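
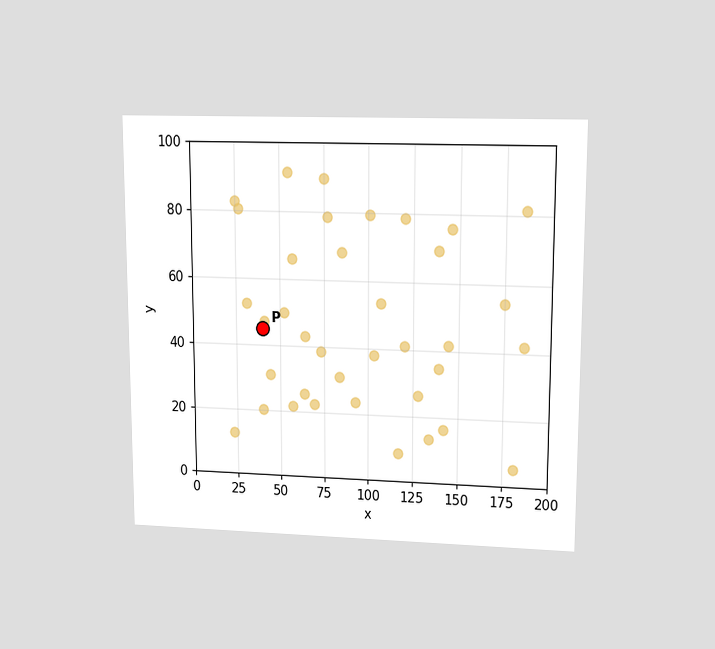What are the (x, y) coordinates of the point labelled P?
(40, 45)

The chart is viewed at a slight angle. Following the gridlines from P to each axis, P sits at (40, 45).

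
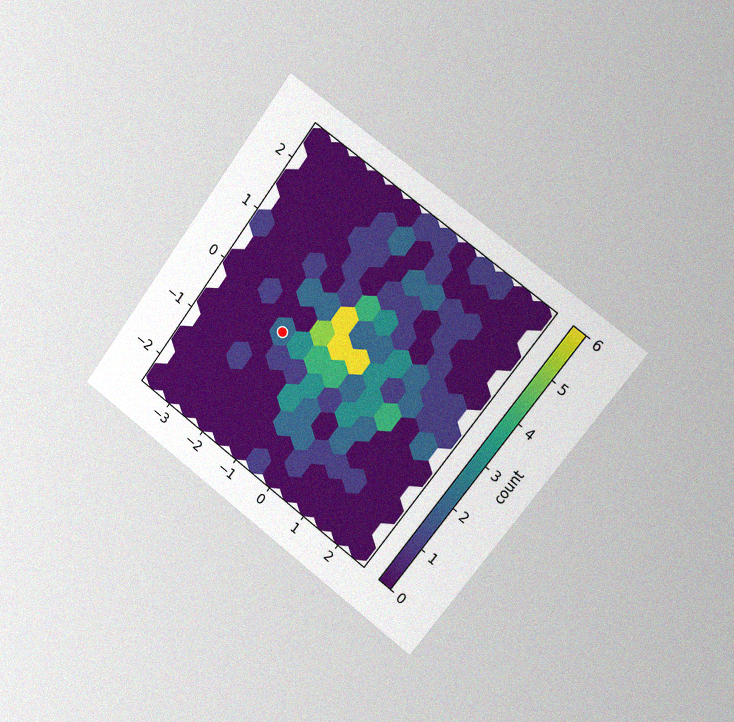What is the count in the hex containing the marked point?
The chart is tilted about 36° clockwise and viewed slightly from the right, with some photo noise. The marked hex reads 2 on the colorbar.

2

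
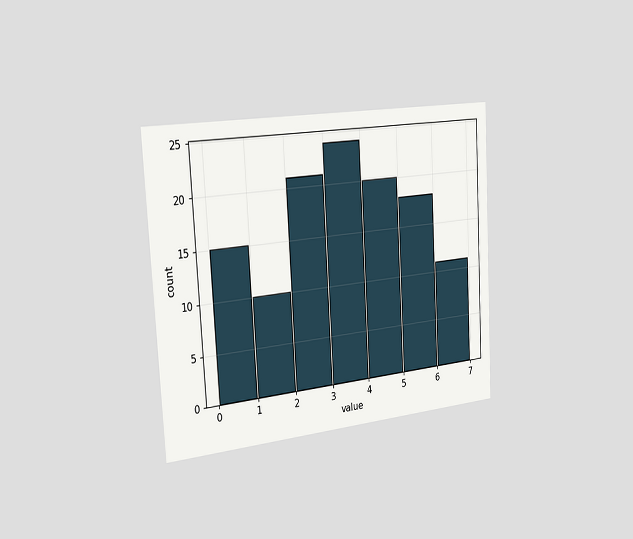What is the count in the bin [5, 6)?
18

The chart is tilted about 3° counter-clockwise and viewed slightly from the left. The [5, 6) bin has height 18.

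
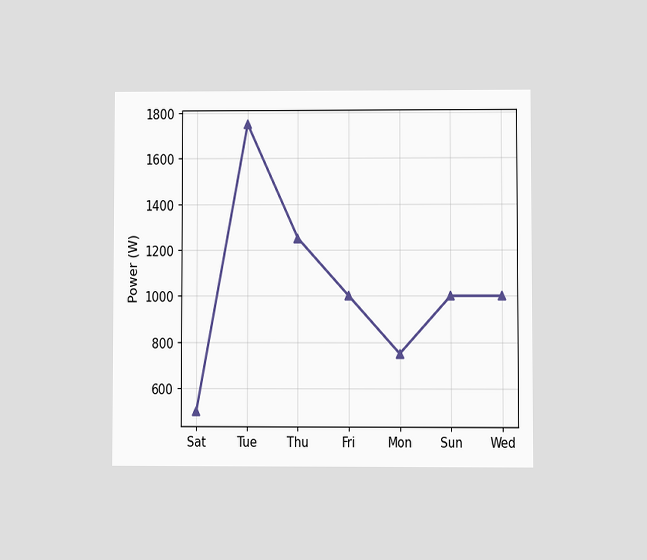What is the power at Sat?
The chart is viewed at a slight angle. At Sat, the line is at 500W.

500W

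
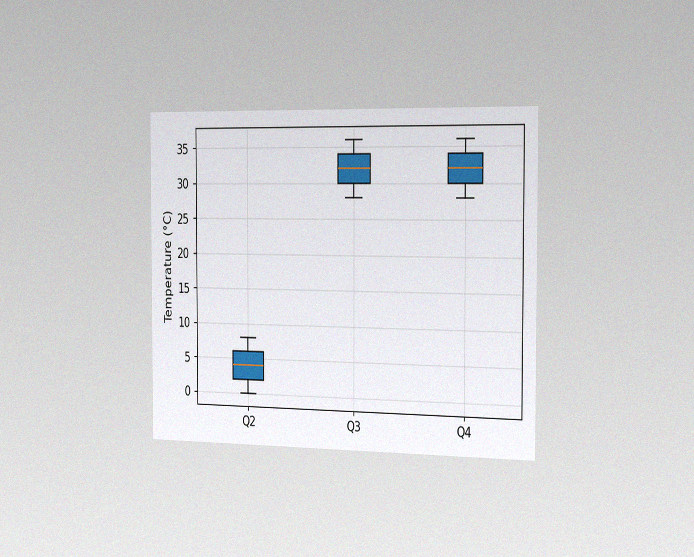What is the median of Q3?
32°C

The chart is viewed slightly from the right, with some photo noise. The median line in the Q3 box sits at 32°C.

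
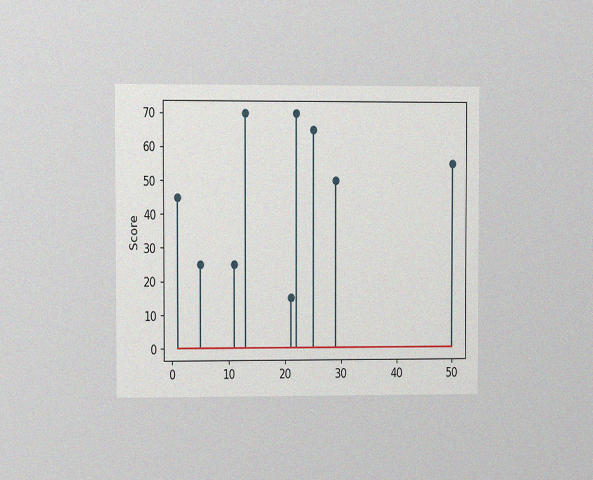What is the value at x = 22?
70

The chart is viewed at a slight angle, with some photo noise. The stem at x=22 reaches 70.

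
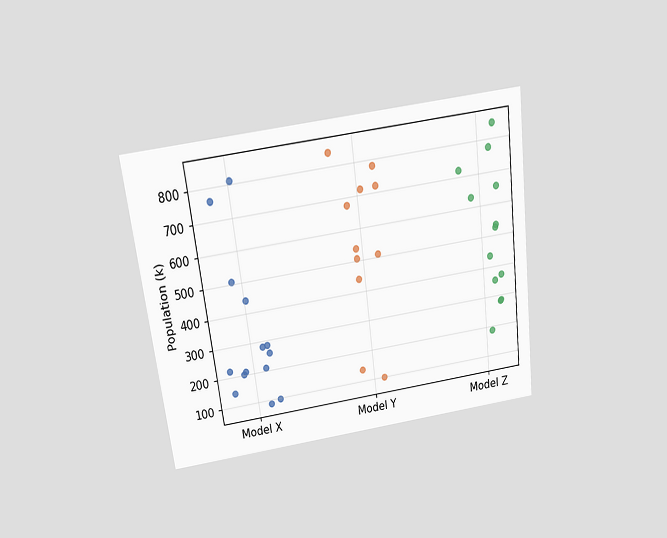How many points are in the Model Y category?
The chart is tilted about 7° counter-clockwise and viewed slightly from above. Counting the markers in the Model Y column gives 11.

11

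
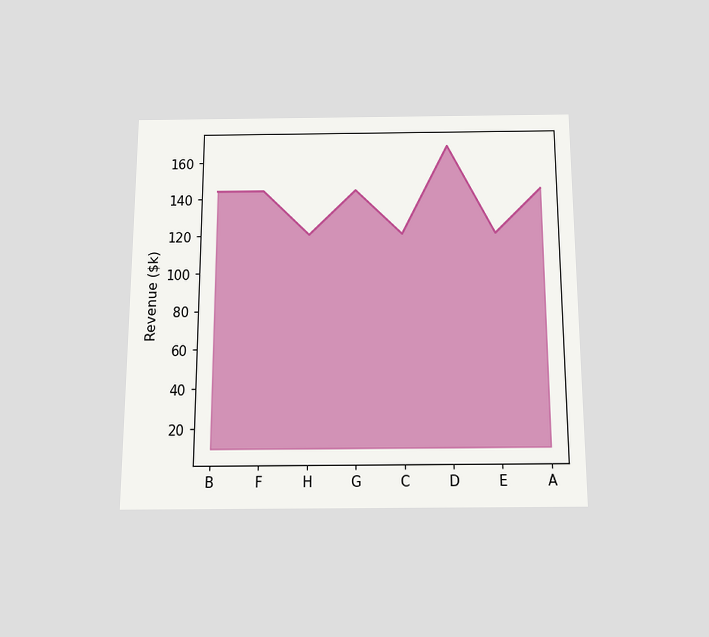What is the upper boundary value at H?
The chart is viewed slightly from below. At H the upper boundary is at $120k.

$120k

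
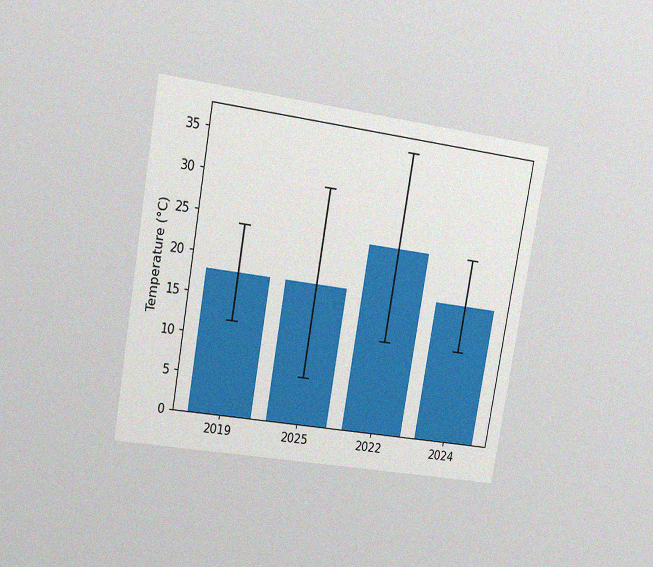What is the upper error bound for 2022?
36°C

The chart is tilted about 10° clockwise and viewed at a slight angle, with some photo noise. The 2022 bar's upper whisker reaches 36°C.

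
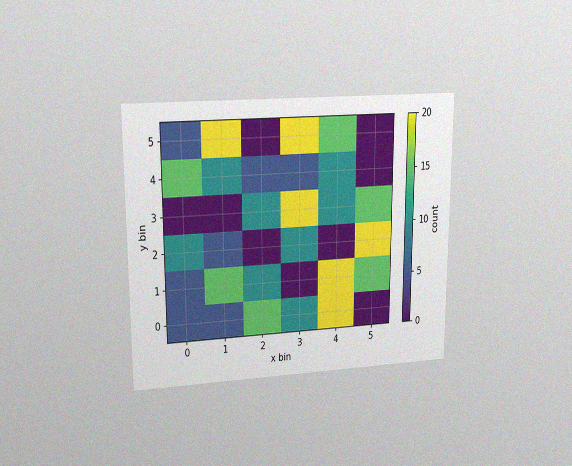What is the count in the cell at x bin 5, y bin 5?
The chart is viewed at a slight angle, with some photo noise. Matching the cell (5, 5) against the colorbar gives 0.

0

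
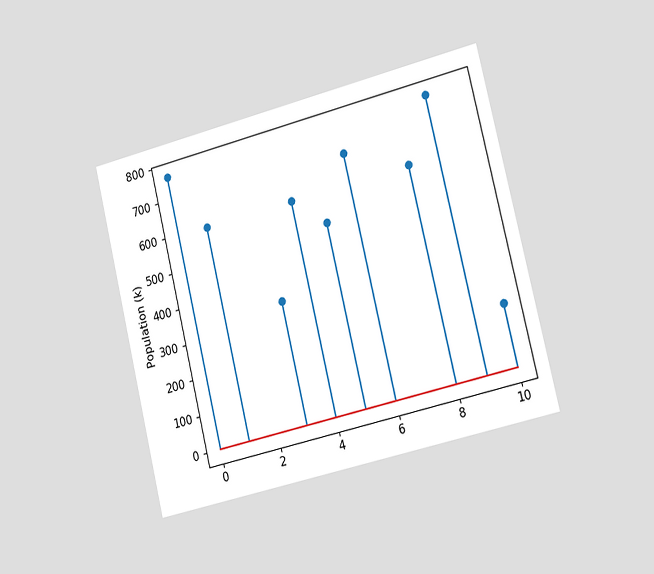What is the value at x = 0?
765k

The chart is tilted about 14° counter-clockwise and viewed slightly from the right. The stem at x=0 reaches 765k.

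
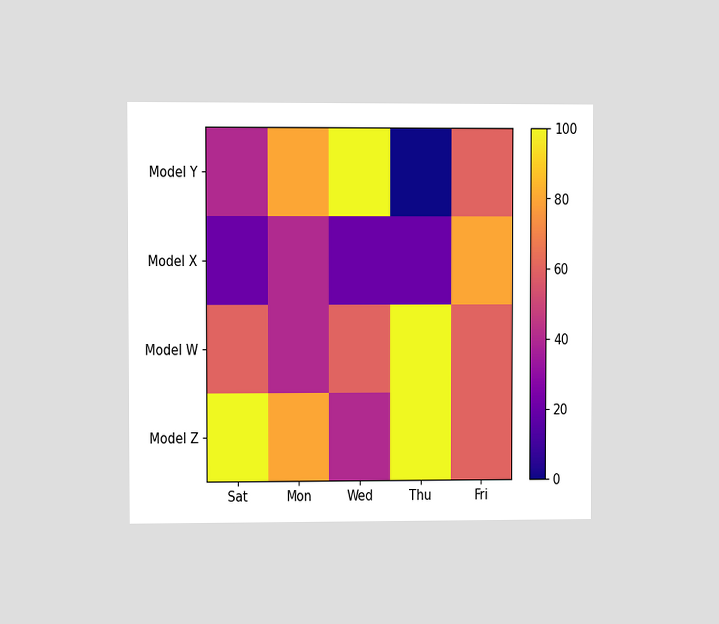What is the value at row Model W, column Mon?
The chart is viewed at a slight angle. Matching cell (Model W, Mon) against the colorbar gives 40.

40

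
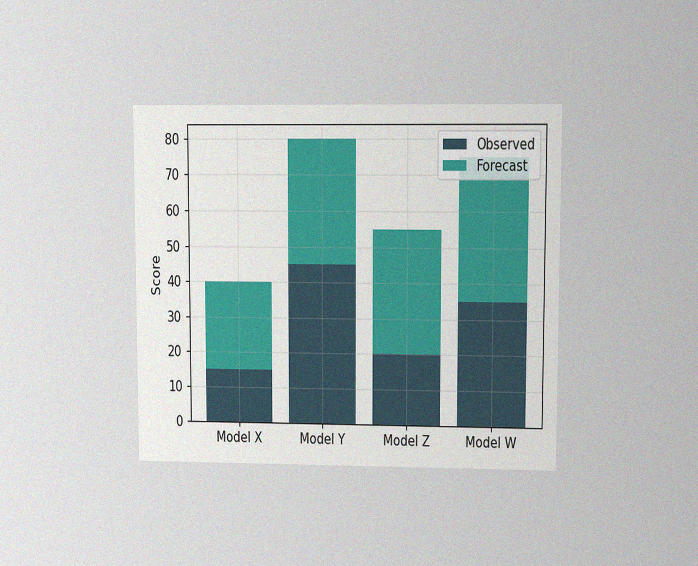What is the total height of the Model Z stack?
55

The chart is viewed at a slight angle, with some photo noise. The Model Z stack's top reaches 55 on the y-axis.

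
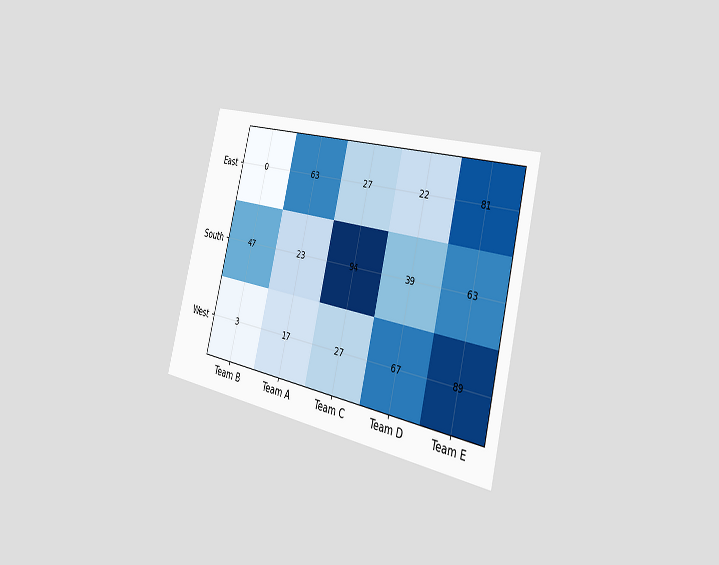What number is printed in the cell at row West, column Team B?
3

The chart is tilted about 14° clockwise and viewed slightly from the right. The (West, Team B) cell reads 3.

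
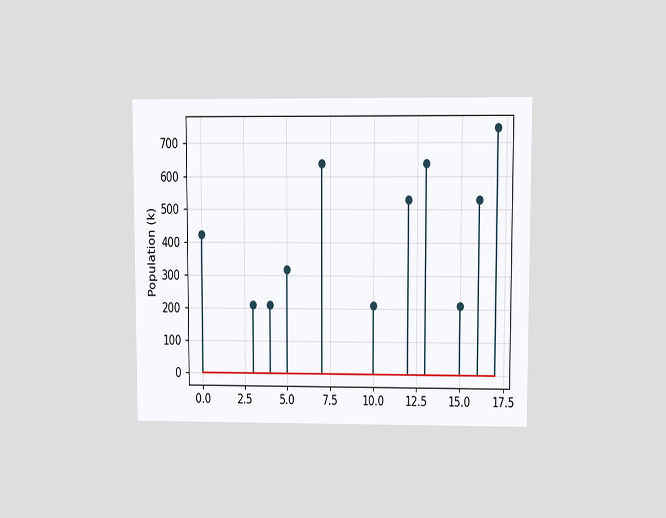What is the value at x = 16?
530k

The chart is viewed at a slight angle. The stem at x=16 reaches 530k.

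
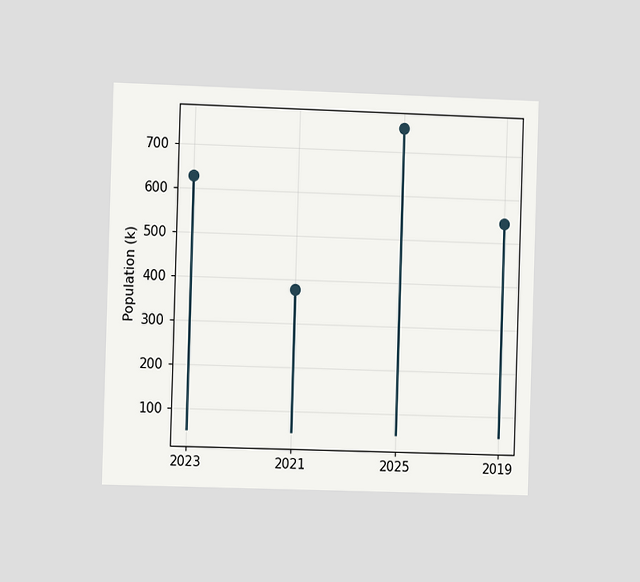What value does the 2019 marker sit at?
The chart is viewed slightly from the left. The 2019 marker sits at 546k.

546k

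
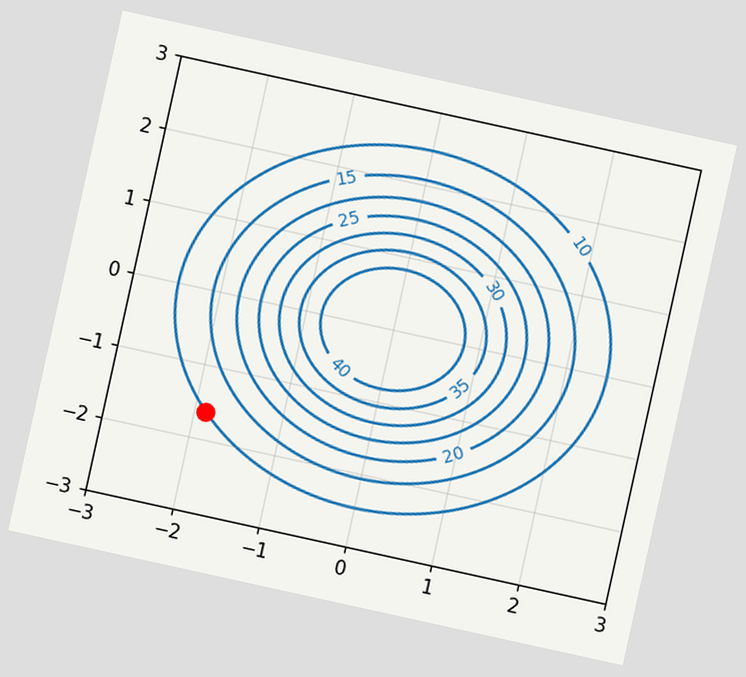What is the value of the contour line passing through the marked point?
10

The chart is tilted about 12° clockwise. The marked point sits on the contour labelled 10.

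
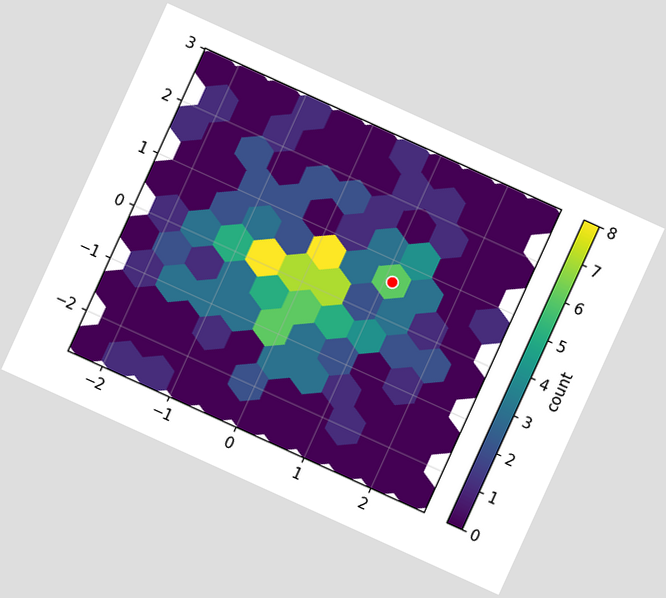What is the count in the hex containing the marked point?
6

The chart is tilted about 24° clockwise. The marked hex reads 6 on the colorbar.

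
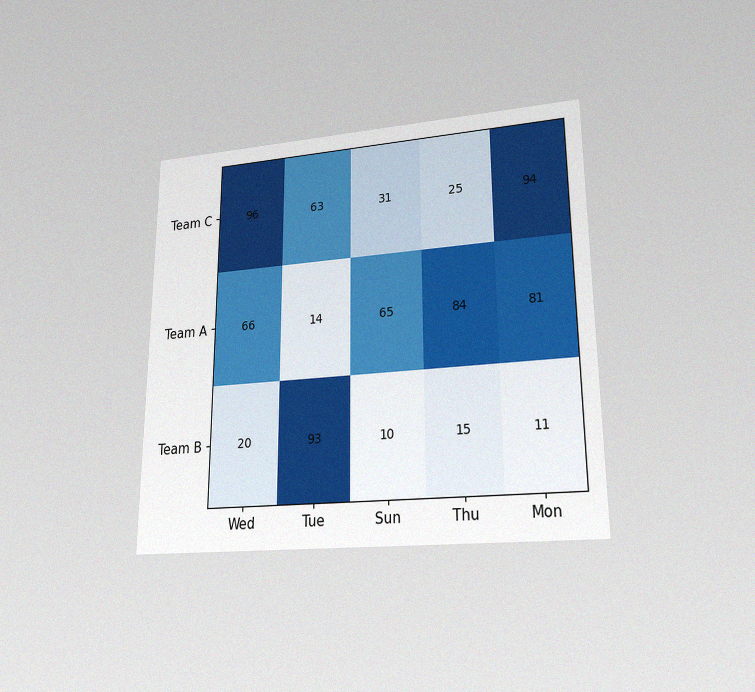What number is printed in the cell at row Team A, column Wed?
66

The chart is viewed at a slight angle, with some photo noise. The (Team A, Wed) cell reads 66.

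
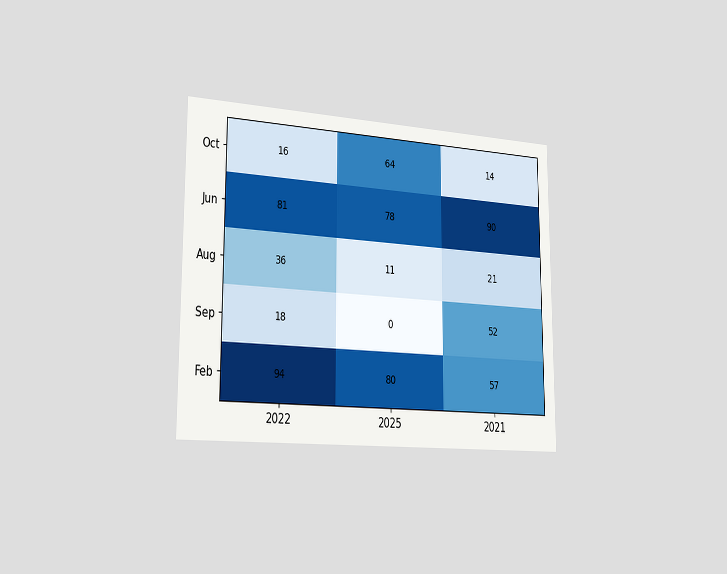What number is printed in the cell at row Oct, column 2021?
The chart is viewed slightly from the left. The (Oct, 2021) cell reads 14.

14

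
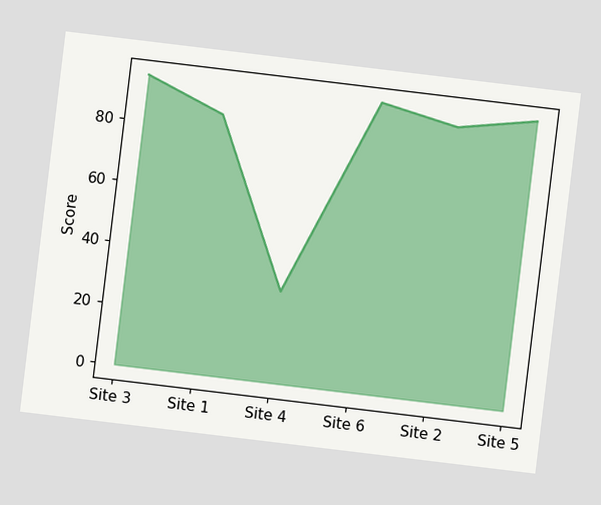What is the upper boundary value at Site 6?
The chart is tilted about 7° clockwise. At Site 6 the upper boundary is at 95.

95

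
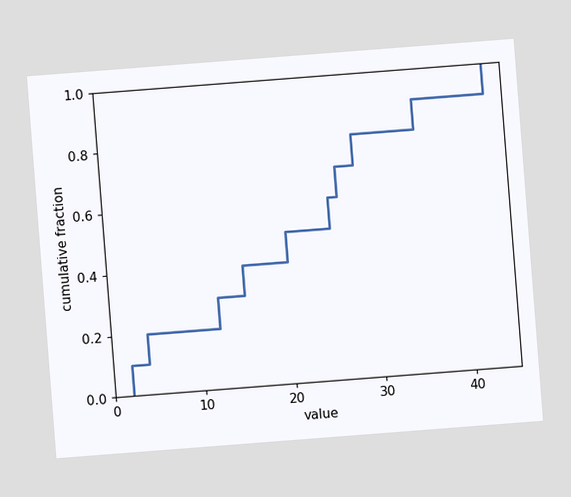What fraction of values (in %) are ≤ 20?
50%

The chart is tilted about 4° counter-clockwise. At x=20 the ECDF step is at 50%.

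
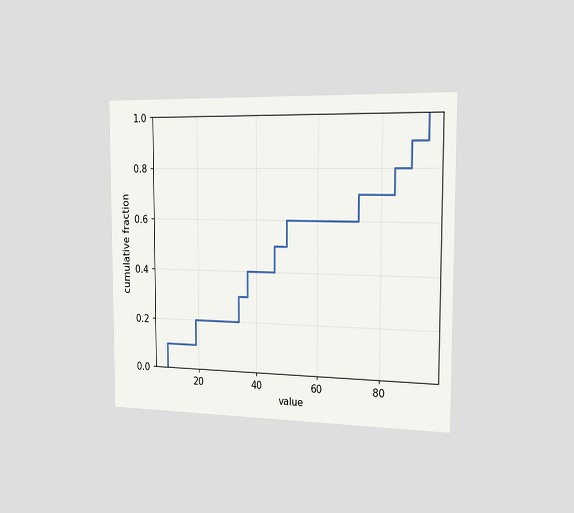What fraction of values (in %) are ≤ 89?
90%

The chart is viewed slightly from the right. At x=89 the ECDF step is at 90%.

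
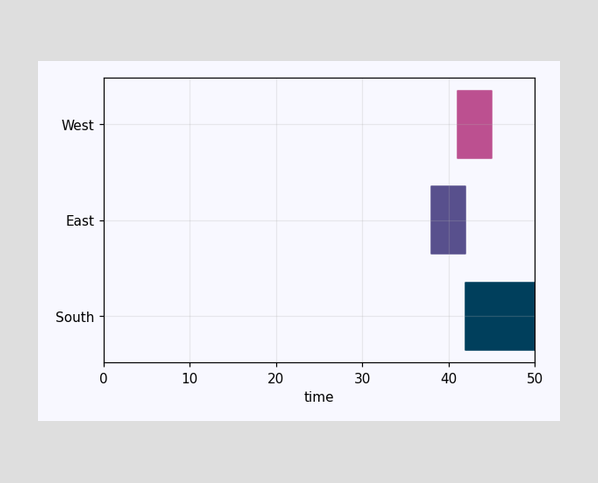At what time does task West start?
41

The West bar begins at t=41.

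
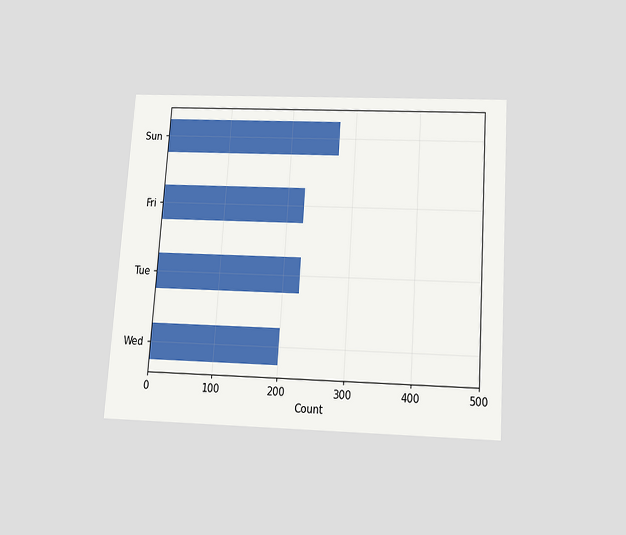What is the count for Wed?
200

The chart is tilted about 4° clockwise and viewed slightly from below. Reading along the chart's x-axis, the Wed bar reaches 200.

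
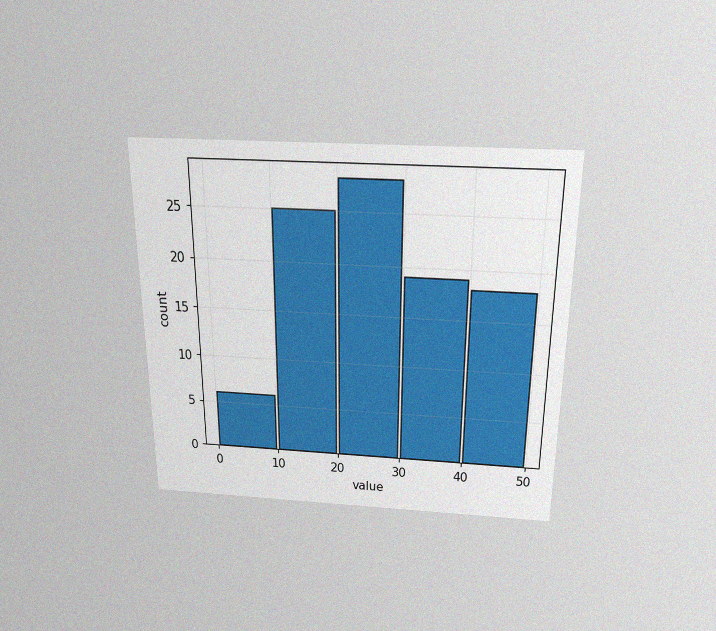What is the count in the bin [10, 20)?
The chart is viewed slightly from above, with some photo noise. The [10, 20) bin has height 25.

25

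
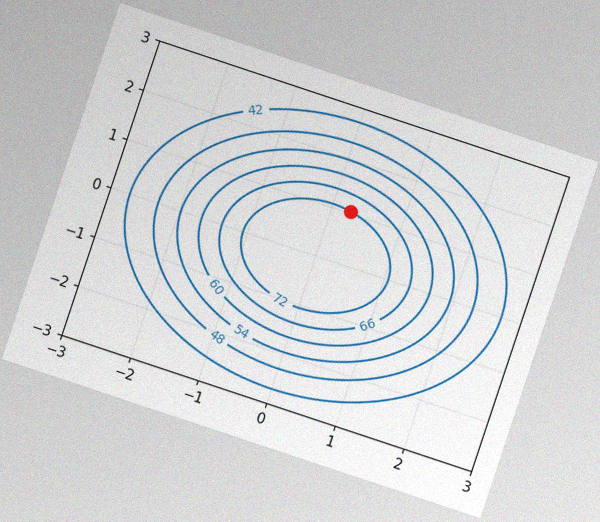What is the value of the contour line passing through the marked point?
72

The chart is tilted about 18° clockwise, with some photo noise. The marked point sits on the contour labelled 72.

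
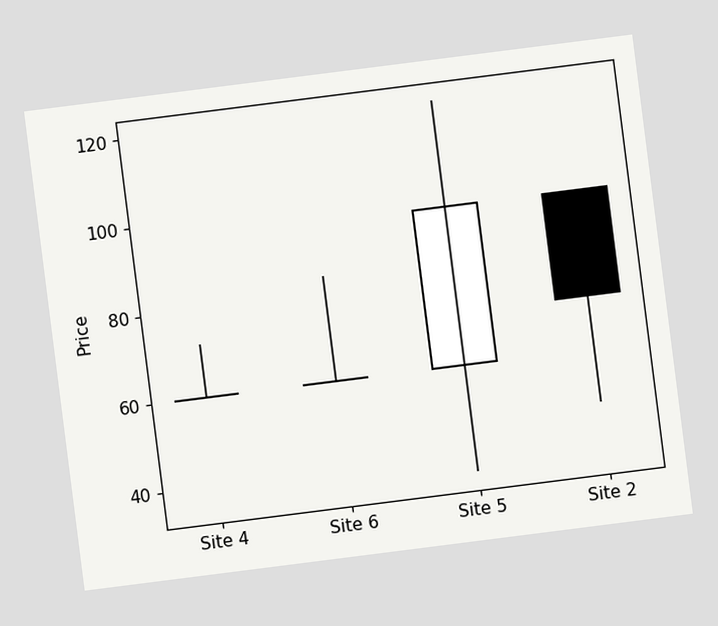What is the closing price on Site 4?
60

The chart is tilted about 7° counter-clockwise. The Site 4 candle closes at 60.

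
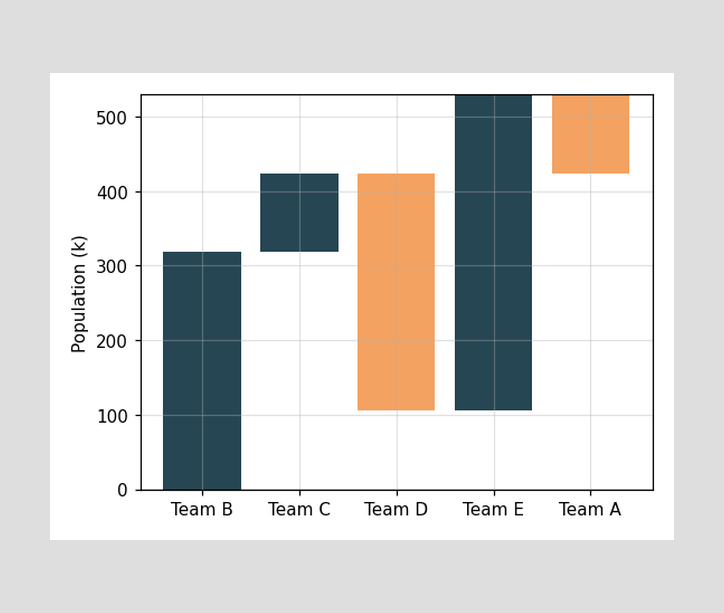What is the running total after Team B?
318k

After Team B the running total reaches 318k.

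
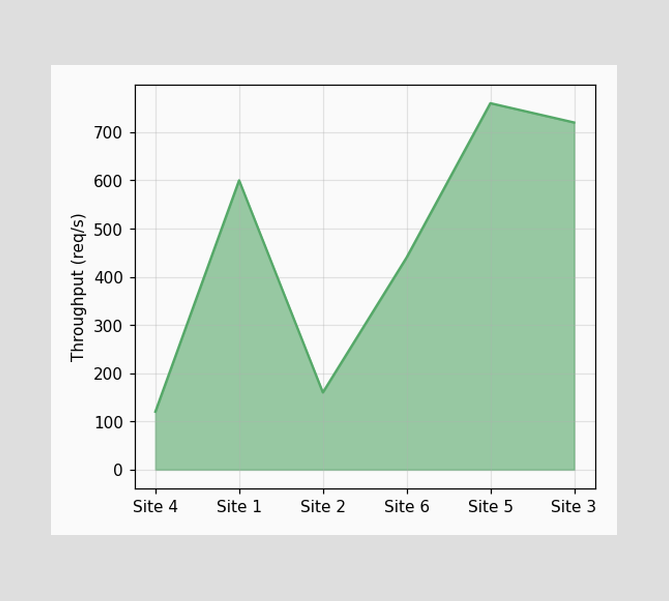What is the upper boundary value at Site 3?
720req/s

At Site 3 the upper boundary is at 720req/s.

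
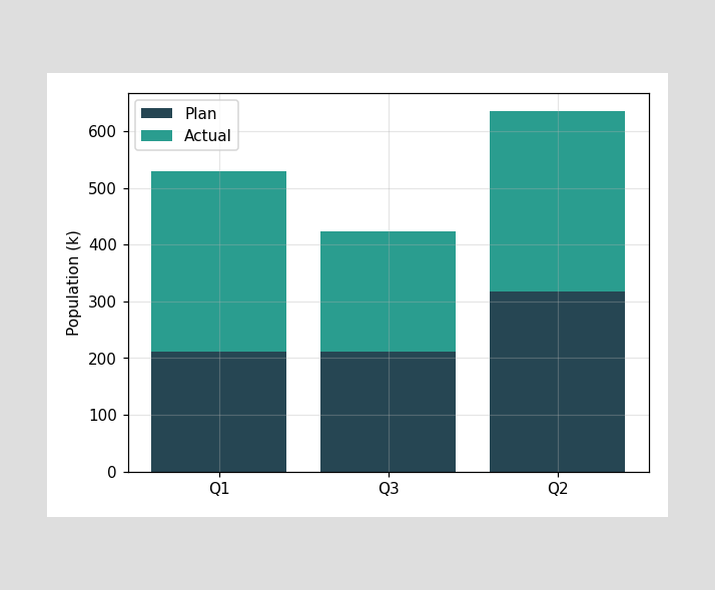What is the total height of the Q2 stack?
636k

The Q2 stack's top reaches 636k on the y-axis.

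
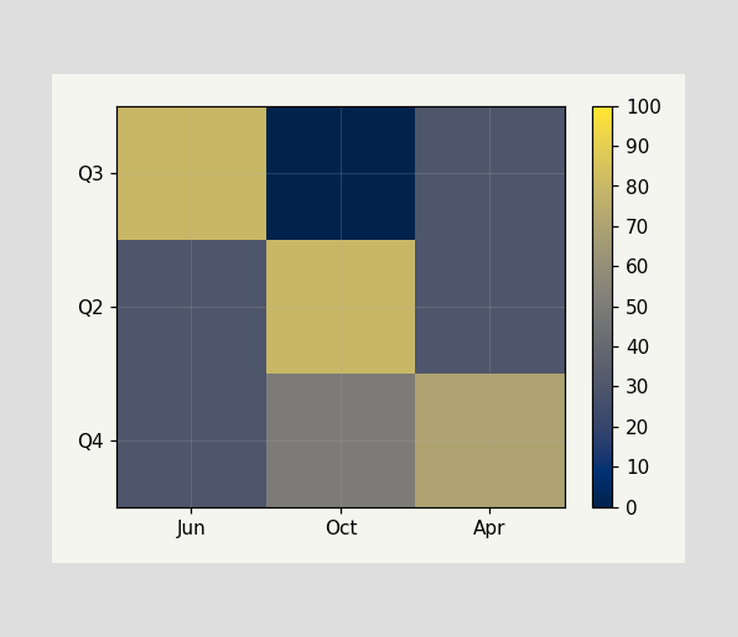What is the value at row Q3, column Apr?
Matching cell (Q3, Apr) against the colorbar gives 30.

30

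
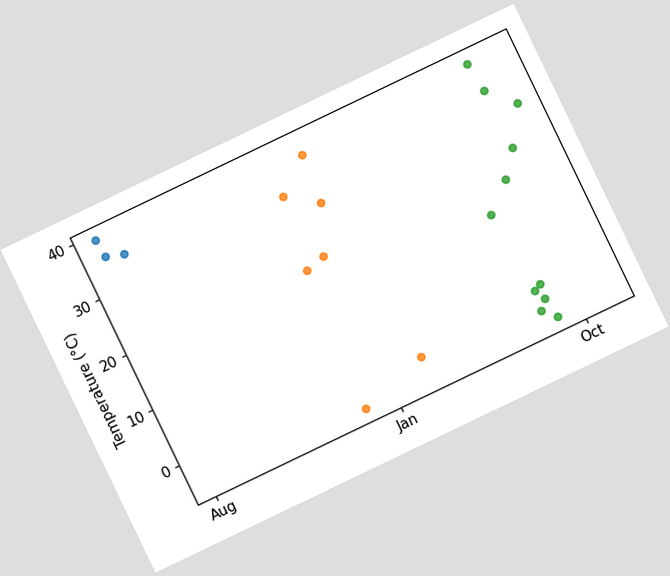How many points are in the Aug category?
The chart is tilted about 26° counter-clockwise. Counting the markers in the Aug column gives 3.

3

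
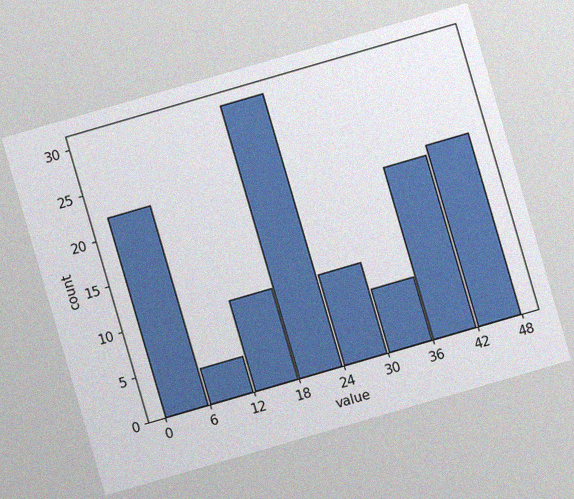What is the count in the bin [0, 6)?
22

The chart is tilted about 16° counter-clockwise, with some photo noise. The [0, 6) bin has height 22.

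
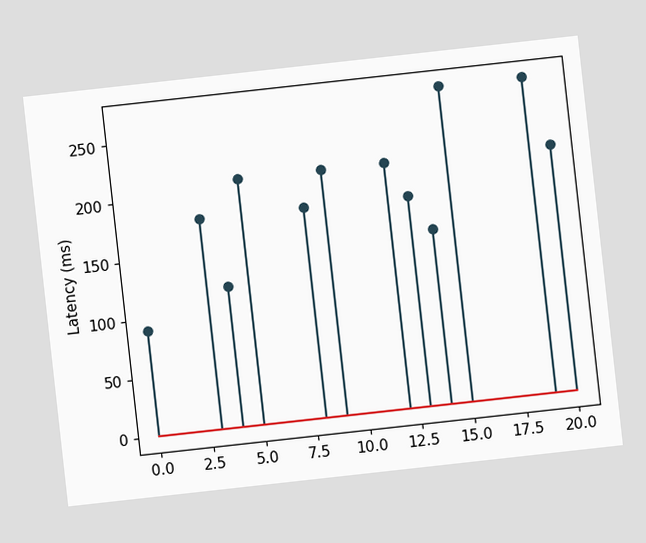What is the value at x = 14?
150ms

The chart is tilted about 6° counter-clockwise. The stem at x=14 reaches 150ms.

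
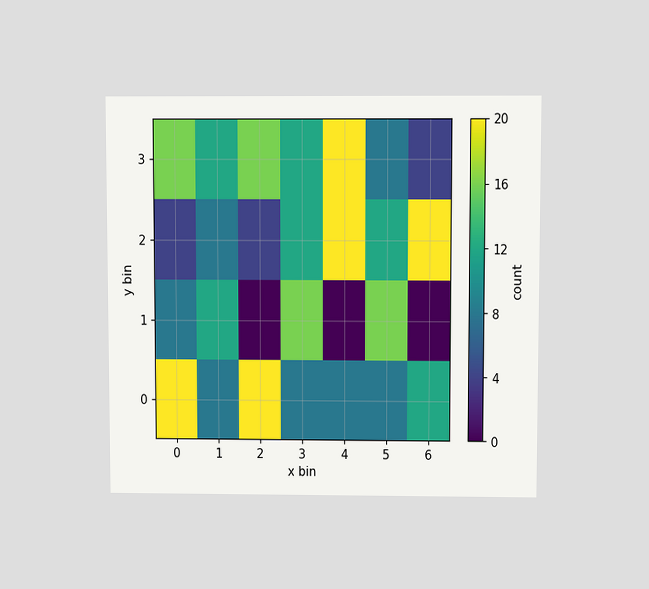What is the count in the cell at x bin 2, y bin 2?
The chart is viewed slightly from above. Matching the cell (2, 2) against the colorbar gives 4.

4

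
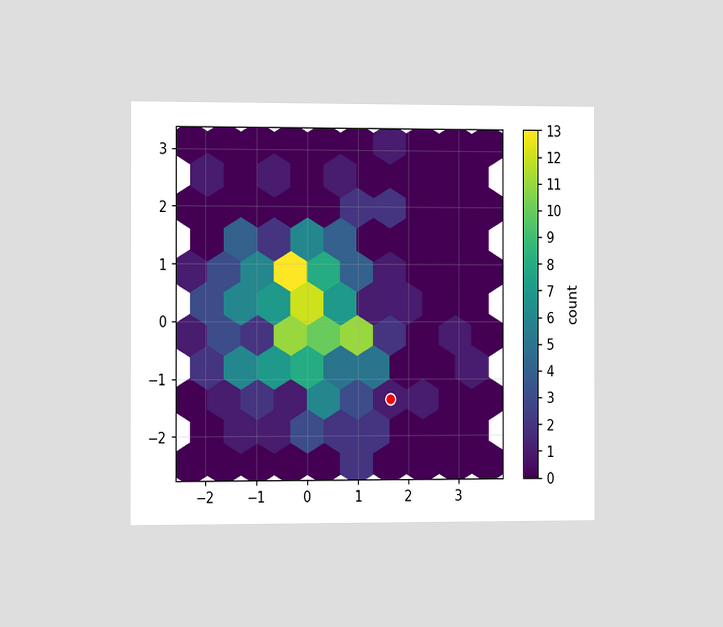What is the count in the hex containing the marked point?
1

The chart is viewed slightly from the left. The marked hex reads 1 on the colorbar.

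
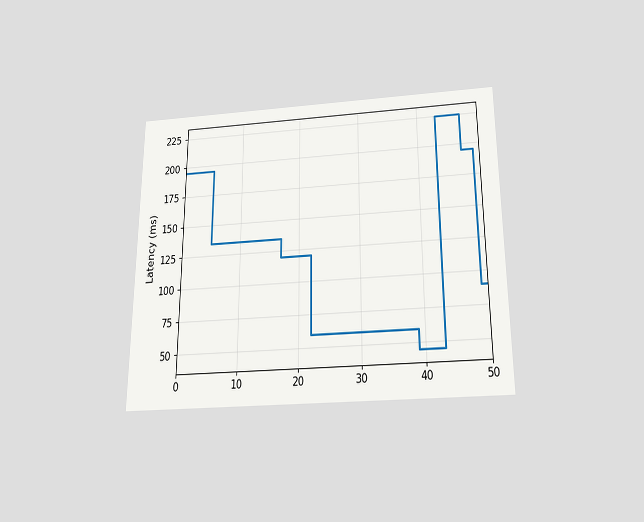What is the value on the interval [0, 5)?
The chart is viewed slightly from below. On [0, 5) the step sits at 195ms.

195ms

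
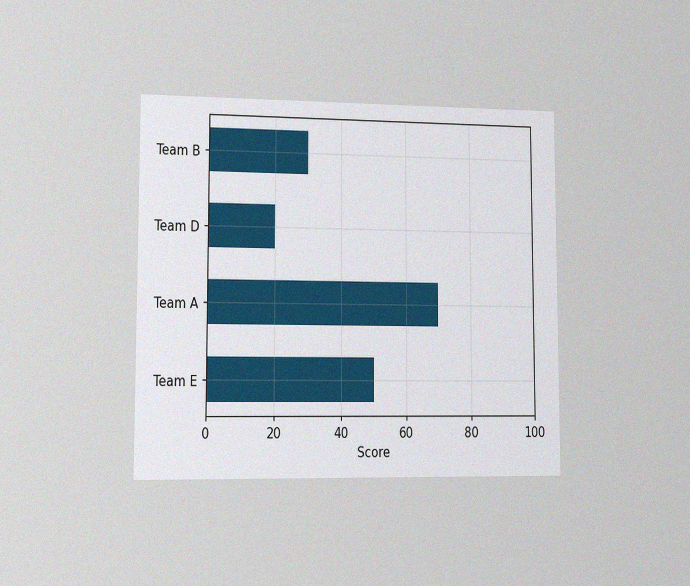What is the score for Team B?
30

The chart is viewed slightly from the left, with some photo noise. Reading along the chart's x-axis, the Team B bar reaches 30.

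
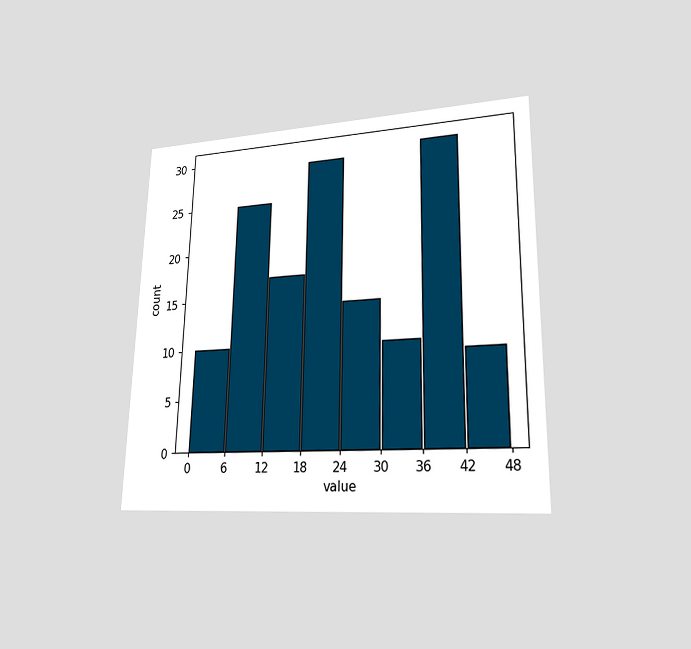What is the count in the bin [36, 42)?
The chart is viewed at a slight angle. The [36, 42) bin has height 30.

30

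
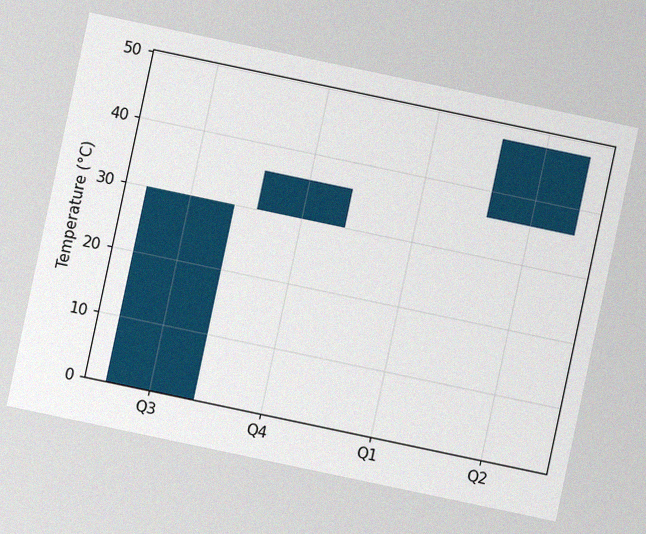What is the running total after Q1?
36°C

The chart is tilted about 12° clockwise, with some photo noise. After Q1 the running total reaches 36°C.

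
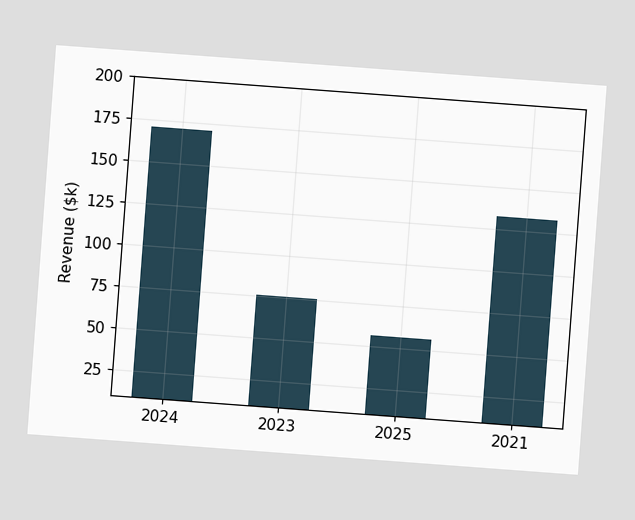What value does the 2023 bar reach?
The chart is tilted about 4° clockwise. Reading along the chart's y-axis, the 2023 bar reaches $76k.

$76k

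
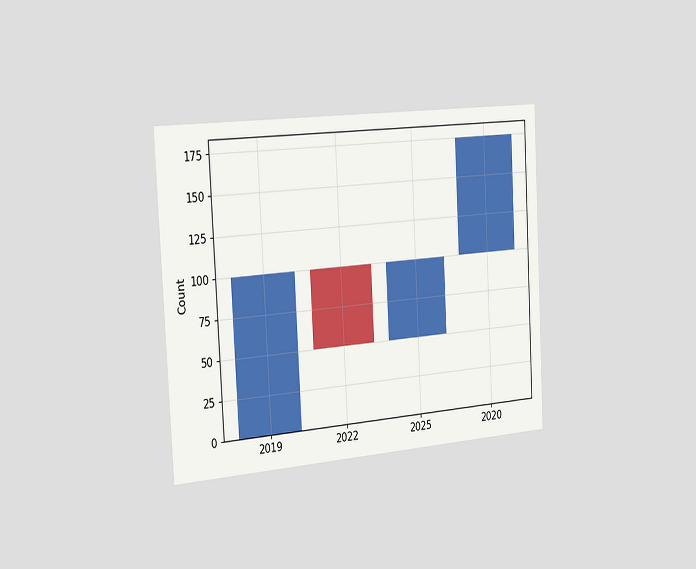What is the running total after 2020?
175

The chart is tilted about 3° counter-clockwise and viewed slightly from the left. After 2020 the running total reaches 175.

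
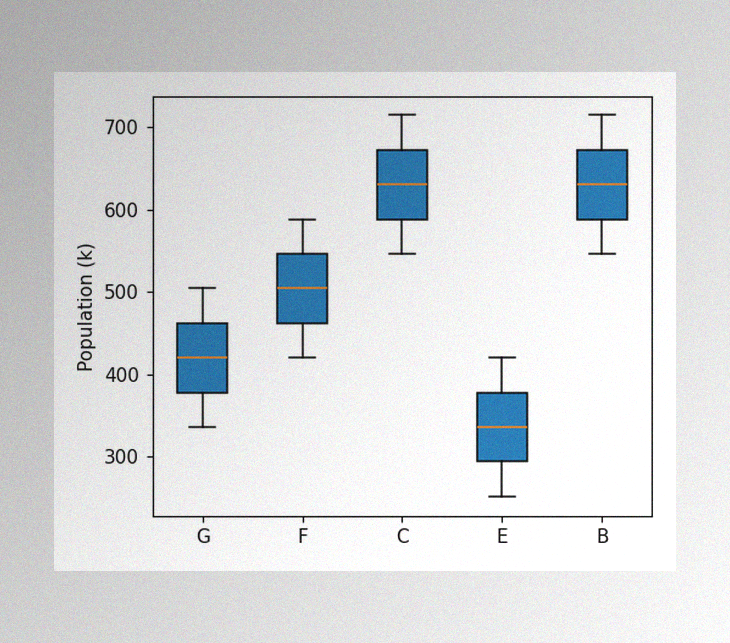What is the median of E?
The image has some photo noise and uneven lighting. The median line in the E box sits at 336k.

336k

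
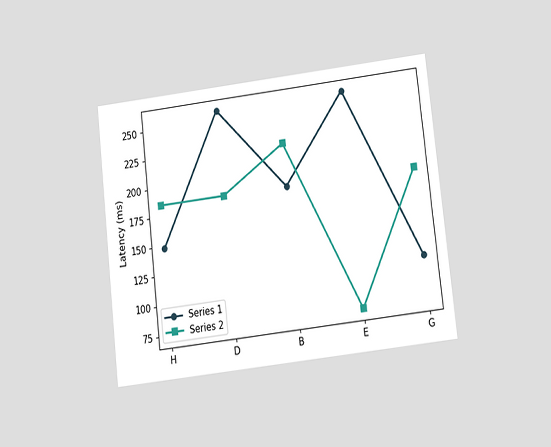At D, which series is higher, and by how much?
Series 1, by 74ms

The chart is tilted about 7° counter-clockwise and viewed slightly from below. At D, Series 1 sits above the other line by 74ms.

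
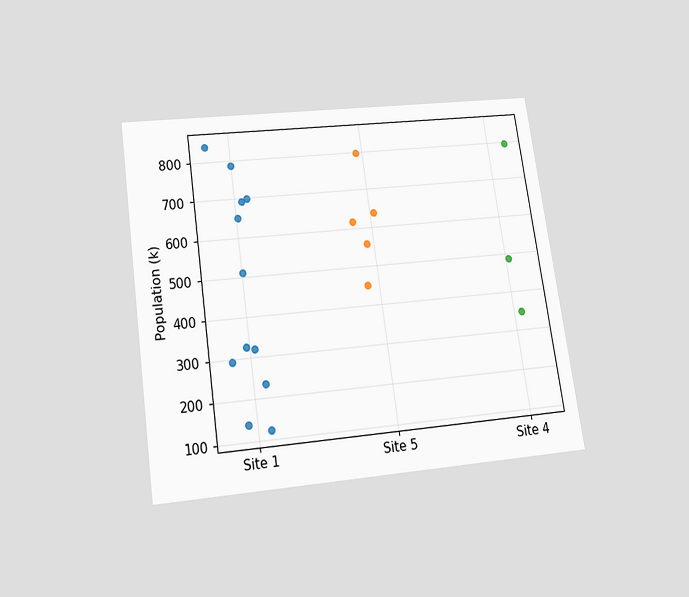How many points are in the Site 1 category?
The chart is tilted about 8° counter-clockwise and viewed slightly from below. Counting the markers in the Site 1 column gives 12.

12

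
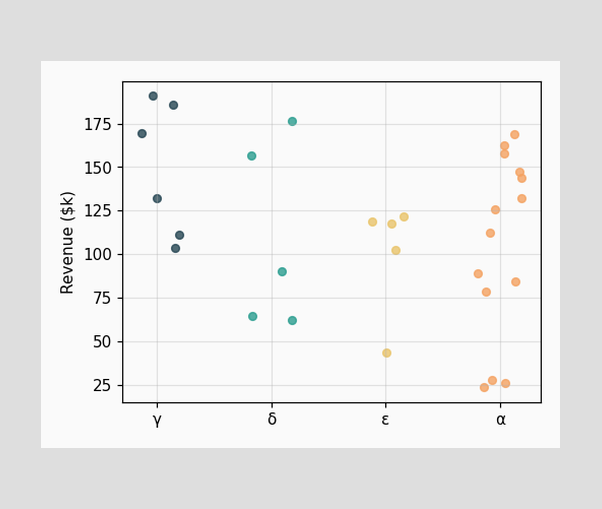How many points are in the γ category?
Counting the markers in the γ column gives 6.

6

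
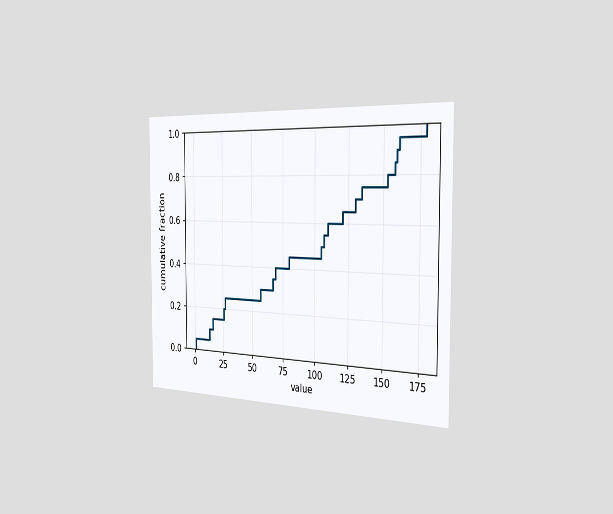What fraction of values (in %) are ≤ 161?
The chart is viewed slightly from the right. At x=161 the ECDF step is at 95%.

95%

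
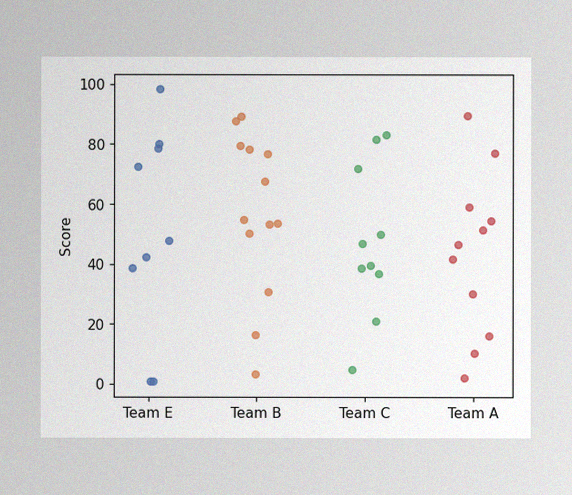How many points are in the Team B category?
The image has some photo noise and uneven lighting. Counting the markers in the Team B column gives 13.

13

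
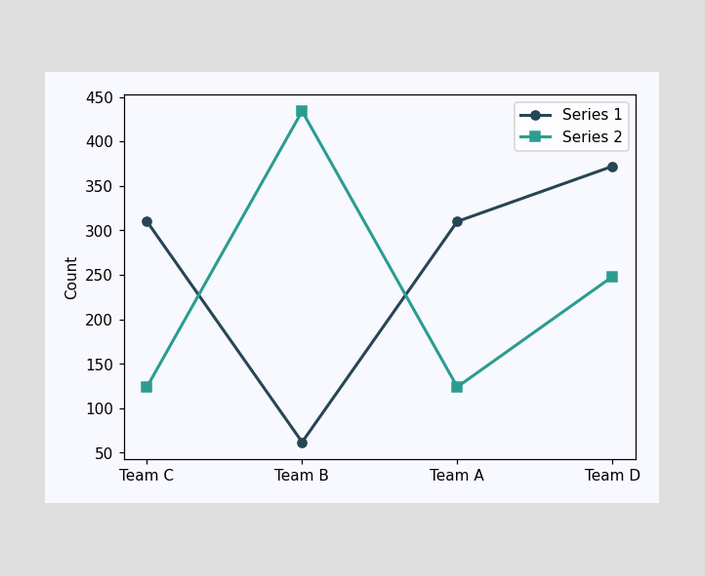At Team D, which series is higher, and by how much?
Series 1, by 124

At Team D, Series 1 sits above the other line by 124.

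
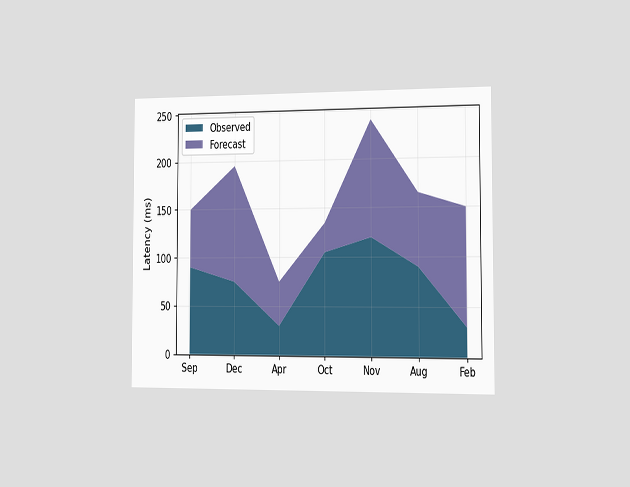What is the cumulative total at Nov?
The chart is viewed slightly from the right. The stacked total at Nov reaches 240ms.

240ms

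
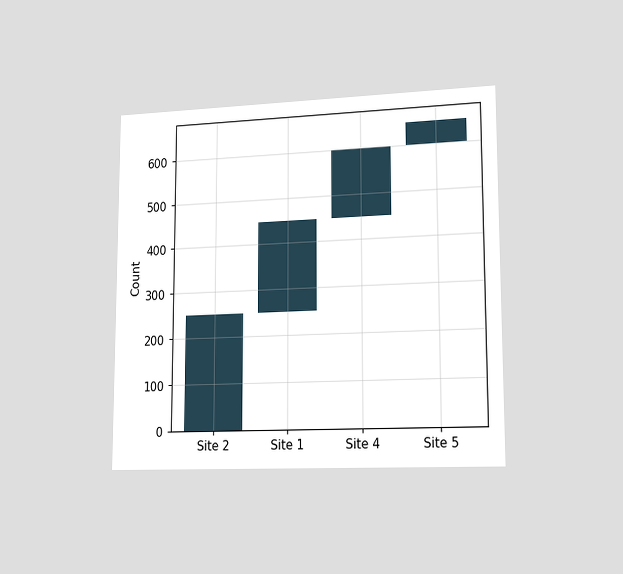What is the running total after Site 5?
650

The chart is viewed slightly from the right. After Site 5 the running total reaches 650.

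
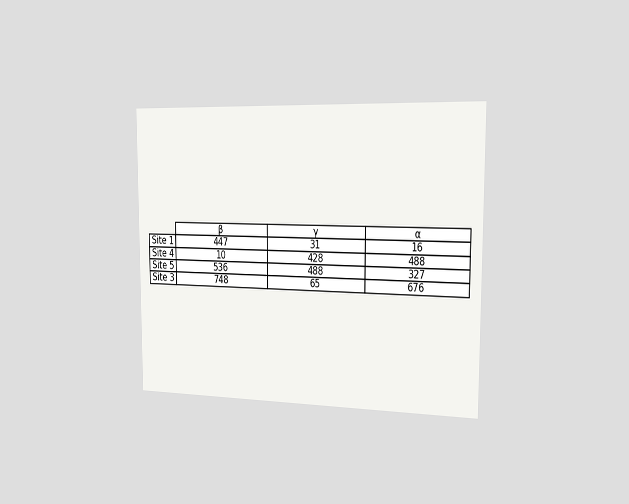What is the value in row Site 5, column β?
The chart is viewed slightly from the right. The (Site 5, β) cell reads 536.

536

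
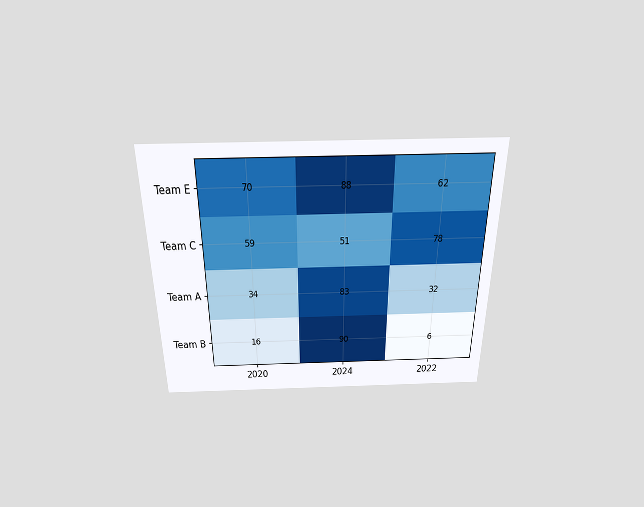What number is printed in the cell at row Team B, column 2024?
90

The chart is viewed slightly from above. The (Team B, 2024) cell reads 90.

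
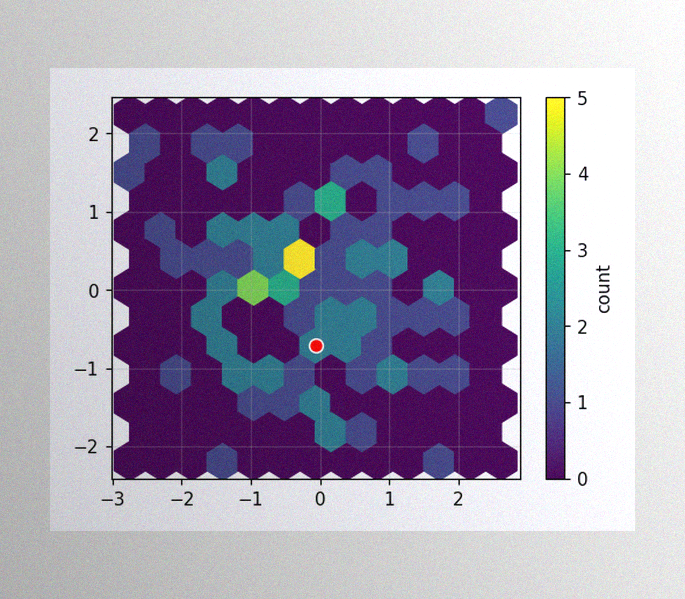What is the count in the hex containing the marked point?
2

The image has some photo noise and uneven lighting. The marked hex reads 2 on the colorbar.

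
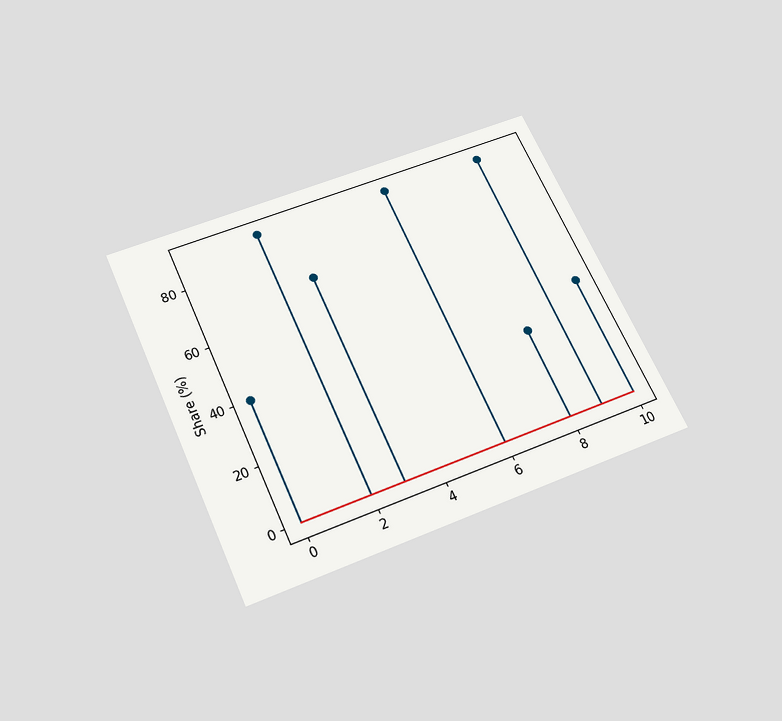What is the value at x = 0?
The chart is tilted about 24° counter-clockwise and viewed slightly from below. The stem at x=0 reaches 40%.

40%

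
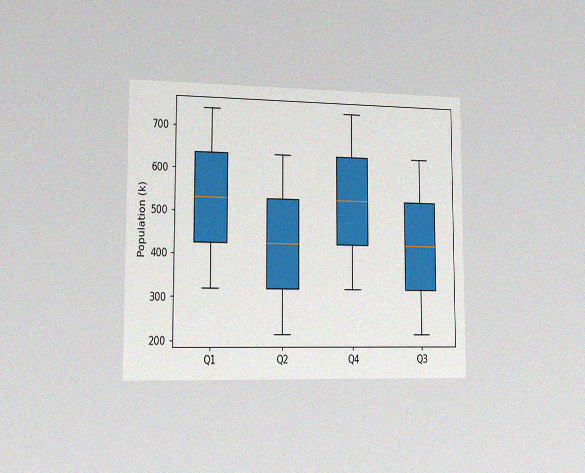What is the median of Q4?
530k

The chart is viewed slightly from the left, with some photo noise. The median line in the Q4 box sits at 530k.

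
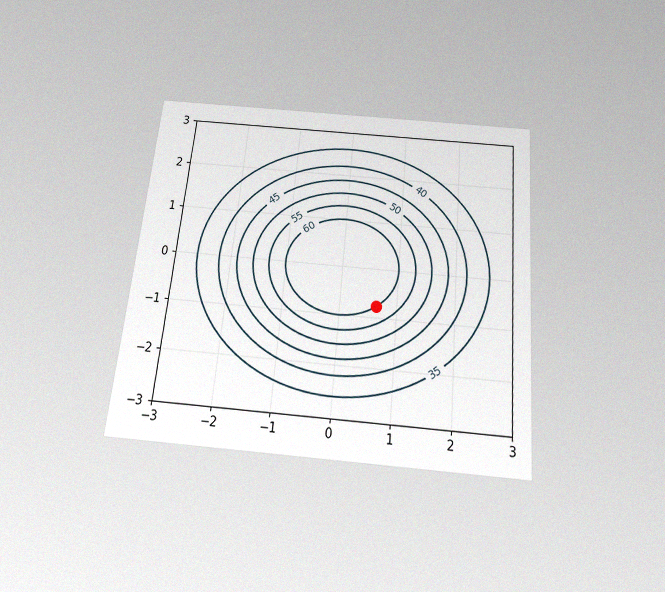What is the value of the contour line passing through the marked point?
60

The chart is tilted about 5° clockwise and viewed slightly from below, with some photo noise. The marked point sits on the contour labelled 60.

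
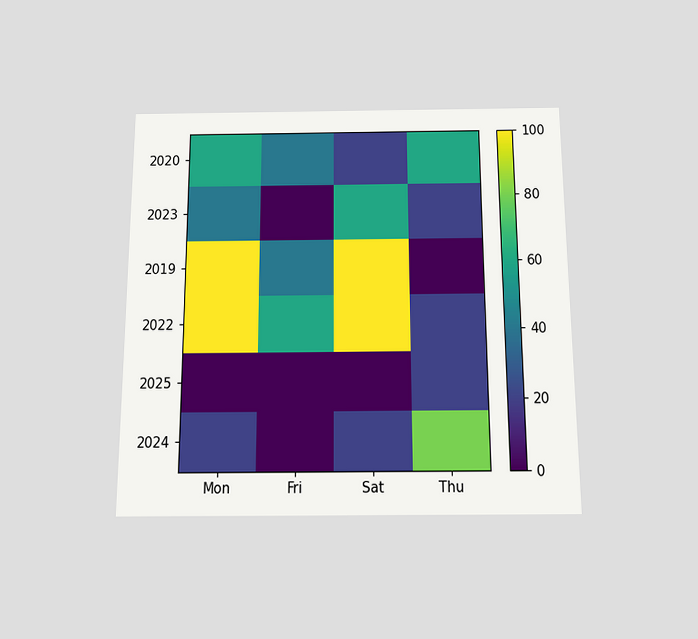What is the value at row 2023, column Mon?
40

The chart is viewed slightly from below. Matching cell (2023, Mon) against the colorbar gives 40.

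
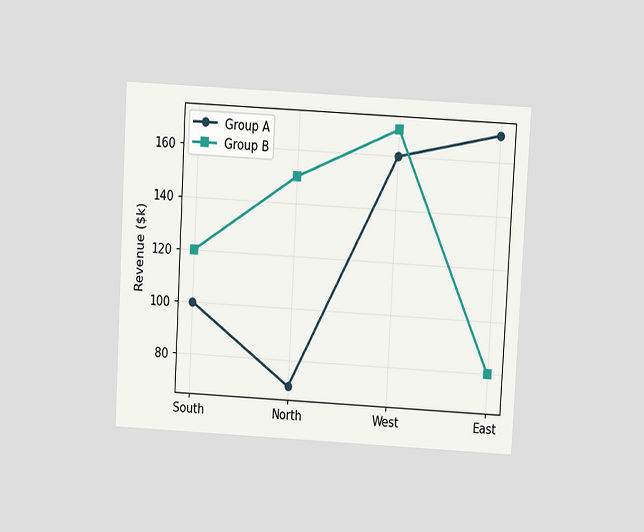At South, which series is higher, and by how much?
Group B, by $20k

The chart is tilted about 3° clockwise and viewed at a slight angle. At South, Group B sits above the other line by $20k.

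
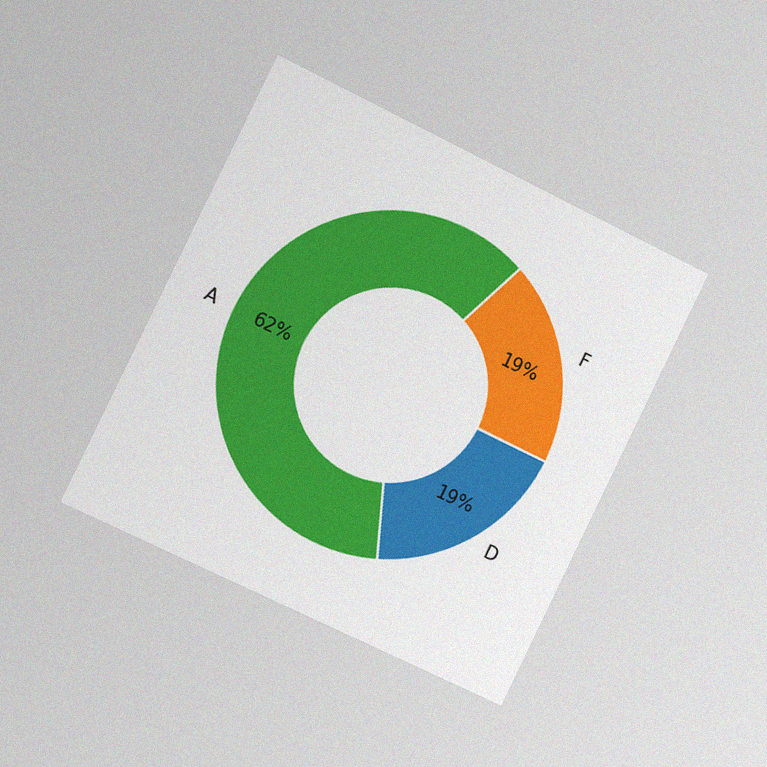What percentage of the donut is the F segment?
19%

The chart is tilted about 26° clockwise and viewed slightly from the left, with some photo noise. The F segment takes up 19% of the ring.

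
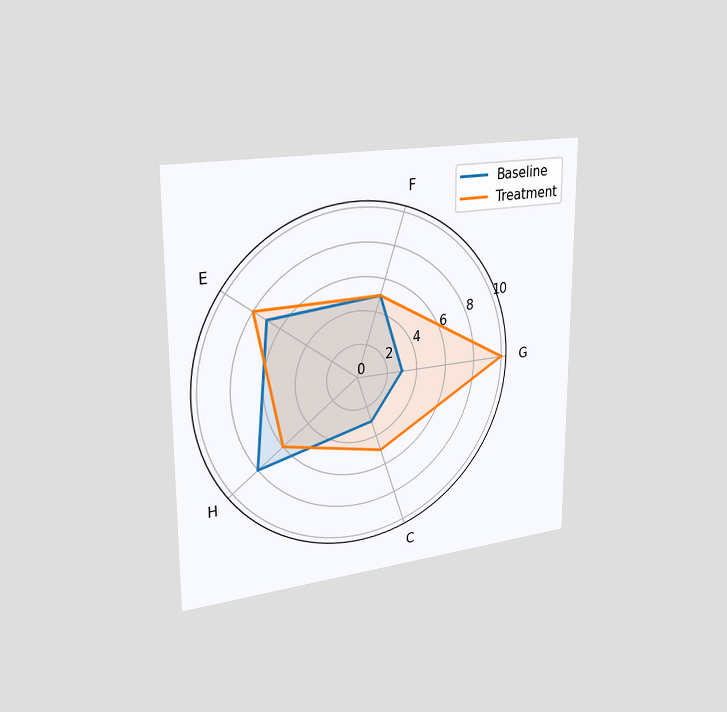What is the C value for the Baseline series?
3

The chart is viewed slightly from the left. On the C axis, Baseline reaches 3.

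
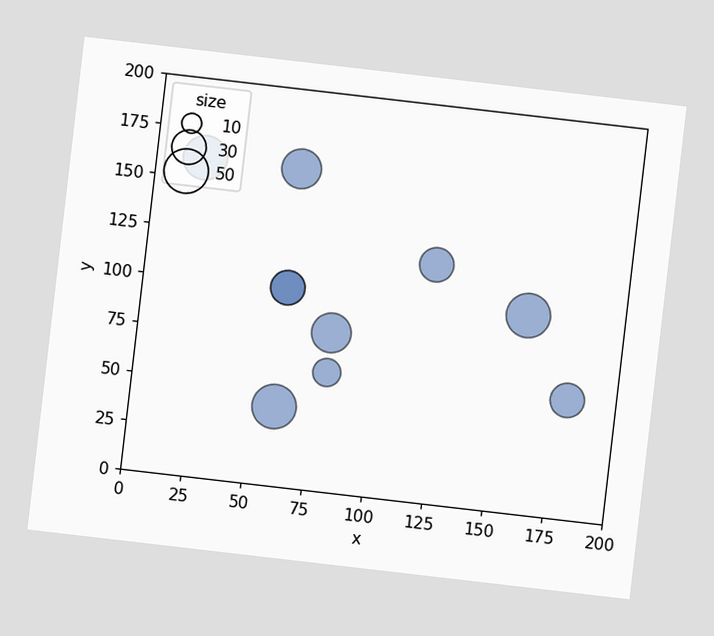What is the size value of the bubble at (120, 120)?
The chart is tilted about 7° clockwise. Matching the bubble at (120, 120) against the size legend gives 30.

30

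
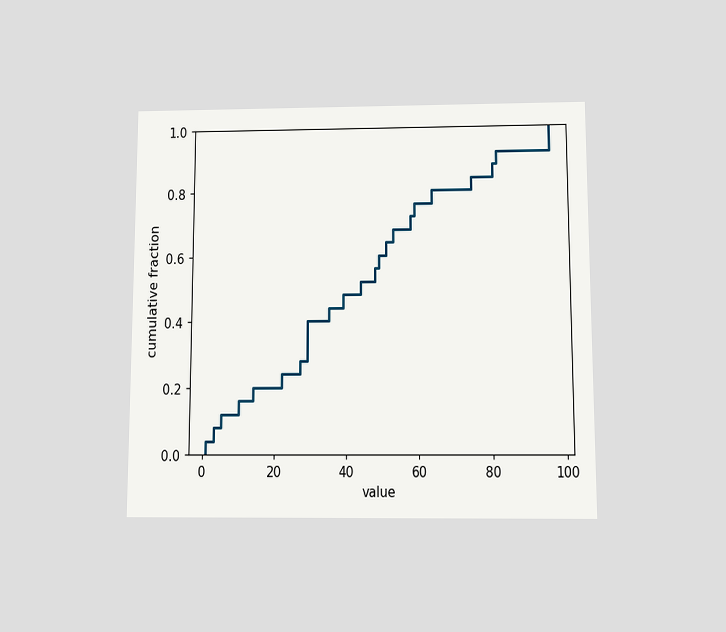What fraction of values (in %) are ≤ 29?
40%

The chart is viewed slightly from below. At x=29 the ECDF step is at 40%.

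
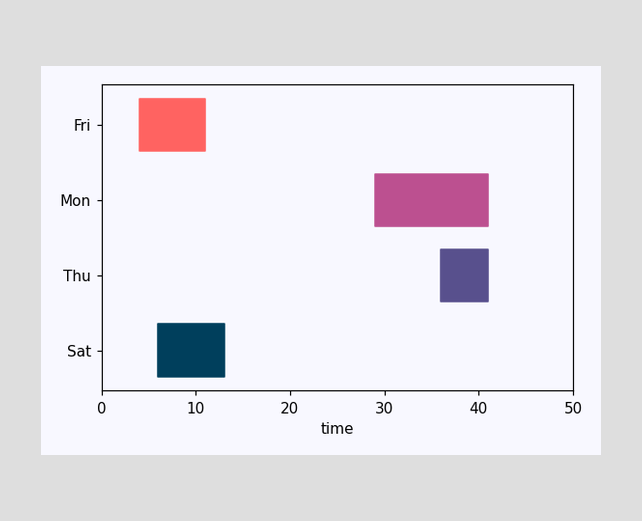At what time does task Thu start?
The Thu bar begins at t=36.

36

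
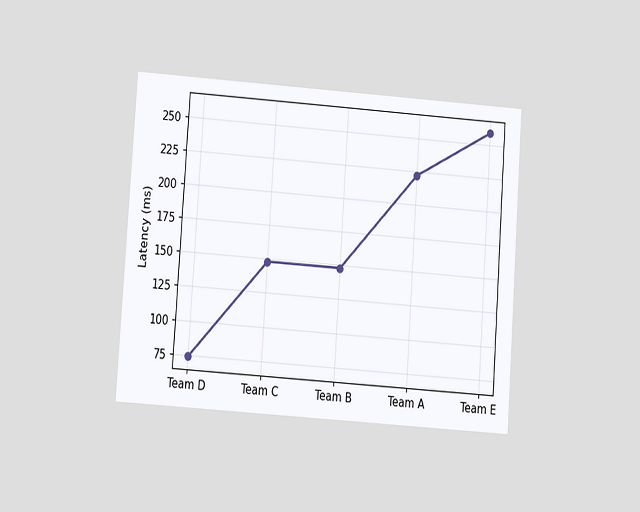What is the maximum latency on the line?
259ms

The chart is tilted about 4° clockwise and viewed at a slight angle. The highest point is at Team E, and reading across to the y-axis gives 259ms.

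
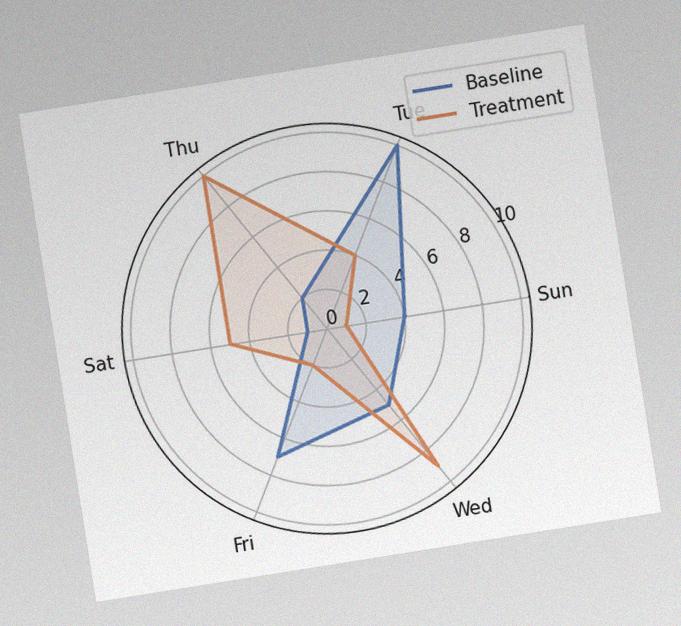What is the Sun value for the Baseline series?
4

The chart is tilted about 9° counter-clockwise, with some photo noise. On the Sun axis, Baseline reaches 4.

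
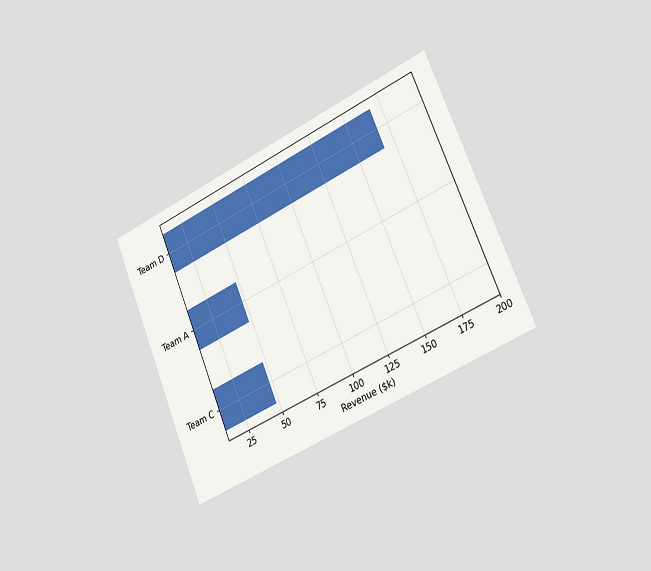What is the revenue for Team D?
The chart is tilted about 23° counter-clockwise and viewed slightly from the right. Reading along the chart's x-axis, the Team D bar reaches $168k.

$168k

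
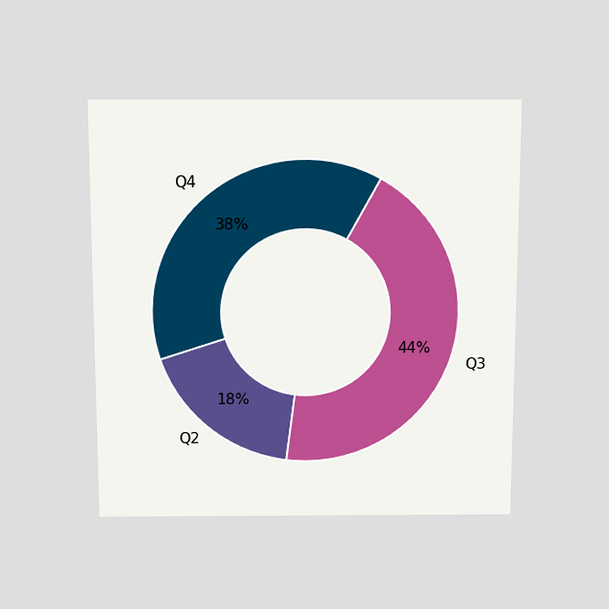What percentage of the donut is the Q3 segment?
The chart is viewed slightly from above. The Q3 segment takes up 44% of the ring.

44%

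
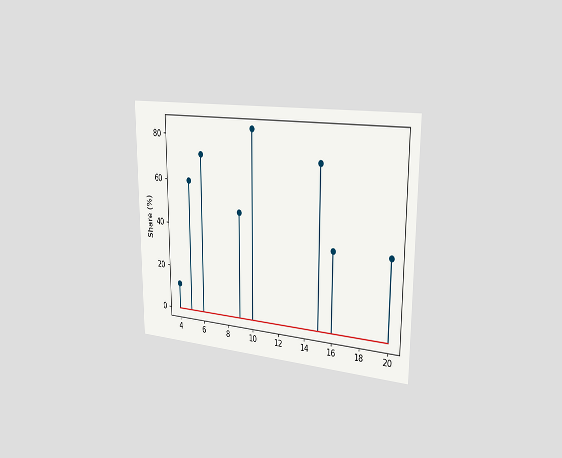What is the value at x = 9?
The chart is viewed slightly from the right. The stem at x=9 reaches 48%.

48%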